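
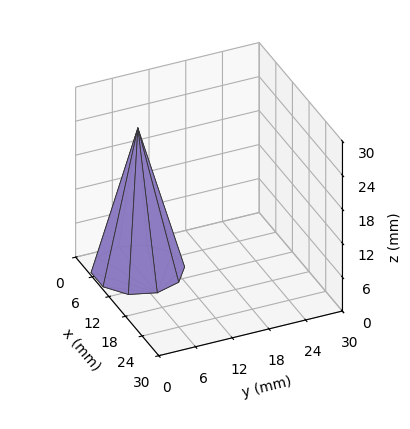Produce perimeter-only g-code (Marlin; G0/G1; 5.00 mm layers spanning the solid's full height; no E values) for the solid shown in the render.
Reading the render: the shape is a regular 10-sided pyramid, base circumscribed radius ≈ 7 mm, apex at z ≈ 25 mm (dimensions read to the nearest mm from the axis ticks). For the g-code, the solid's height is divided into equal slices at the stated Δz and each level perimeter traced with G1 moves after a G0 lift.

; perimeter-only toolpath
G21 ; units = mm
G90 ; absolute positioning
G28 ; home
; layer 1
G0 Z5.00
G0 X12.60 Y7.00
G1 X11.53 Y10.29
G1 X8.73 Y12.33
G1 X5.27 Y12.33
G1 X2.47 Y10.29
G1 X1.40 Y7.00
G1 X2.47 Y3.71
G1 X5.27 Y1.67
G1 X8.73 Y1.67
G1 X11.53 Y3.71
G1 X12.60 Y7.00
; layer 2
G0 Z10.00
G0 X11.20 Y7.00
G1 X10.40 Y9.47
G1 X8.30 Y11.00
G1 X5.70 Y11.00
G1 X3.60 Y9.47
G1 X2.80 Y7.00
G1 X3.60 Y4.53
G1 X5.70 Y3.00
G1 X8.30 Y3.00
G1 X10.40 Y4.53
G1 X11.20 Y7.00
; layer 3
G0 Z15.00
G0 X9.80 Y7.00
G1 X9.26 Y8.64
G1 X7.86 Y9.66
G1 X6.14 Y9.66
G1 X4.74 Y8.64
G1 X4.20 Y7.00
G1 X4.74 Y5.36
G1 X6.14 Y4.34
G1 X7.86 Y4.34
G1 X9.26 Y5.36
G1 X9.80 Y7.00
; layer 4
G0 Z20.00
G0 X8.40 Y7.00
G1 X8.13 Y7.82
G1 X7.43 Y8.33
G1 X6.57 Y8.33
G1 X5.87 Y7.82
G1 X5.60 Y7.00
G1 X5.87 Y6.18
G1 X6.57 Y5.67
G1 X7.43 Y5.67
G1 X8.13 Y6.18
G1 X8.40 Y7.00
M2 ; end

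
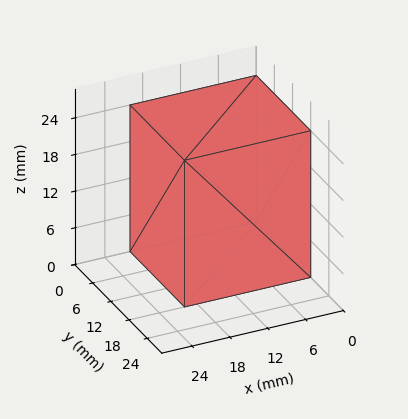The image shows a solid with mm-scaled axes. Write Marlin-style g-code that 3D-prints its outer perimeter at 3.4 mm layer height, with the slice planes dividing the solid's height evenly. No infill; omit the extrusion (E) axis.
Reading the render: the shape is a rectangular box, roughly 20 × 18 mm footprint and 24 mm tall (dimensions read to the nearest mm from the axis ticks). For the g-code, the solid's height is divided into equal slices at the stated Δz and each level perimeter traced with G1 moves after a G0 lift.

; perimeter-only toolpath
G21 ; units = mm
G90 ; absolute positioning
G28 ; home
; layer 1
G0 Z3.4
G0 X0.0 Y0.0
G1 X20.0 Y0.0
G1 X20.0 Y18.0
G1 X0.0 Y18.0
G1 X0.0 Y0.0
; layer 2
G0 Z6.9
G0 X0.0 Y0.0
G1 X20.0 Y0.0
G1 X20.0 Y18.0
G1 X0.0 Y18.0
G1 X0.0 Y0.0
; layer 3
G0 Z10.3
G0 X0.0 Y0.0
G1 X20.0 Y0.0
G1 X20.0 Y18.0
G1 X0.0 Y18.0
G1 X0.0 Y0.0
; layer 4
G0 Z13.7
G0 X0.0 Y0.0
G1 X20.0 Y0.0
G1 X20.0 Y18.0
G1 X0.0 Y18.0
G1 X0.0 Y0.0
; layer 5
G0 Z17.1
G0 X0.0 Y0.0
G1 X20.0 Y0.0
G1 X20.0 Y18.0
G1 X0.0 Y18.0
G1 X0.0 Y0.0
; layer 6
G0 Z20.6
G0 X0.0 Y0.0
G1 X20.0 Y0.0
G1 X20.0 Y18.0
G1 X0.0 Y18.0
G1 X0.0 Y0.0
; layer 7
G0 Z24.0
G0 X0.0 Y0.0
G1 X20.0 Y0.0
G1 X20.0 Y18.0
G1 X0.0 Y18.0
G1 X0.0 Y0.0
M2 ; end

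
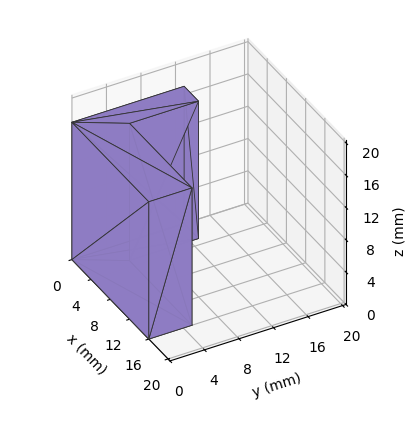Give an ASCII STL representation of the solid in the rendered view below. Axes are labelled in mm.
Reading the render: the shape is an L-shaped prism: outer 16 × 13 mm, arm thicknesses ≈ 5 mm (horizontal) and 3 mm (vertical), extruded 17 mm in z (dimensions read to the nearest mm from the axis ticks). For the STL, each face is triangulated and given an outward normal.

solid part
  facet normal 0.0000 0.0000 -1.0000
    outer loop
      vertex 16.00 5.00 0.00
      vertex 16.00 0.00 0.00
      vertex 0.00 0.00 0.00
    endloop
  endfacet
  facet normal 0.0000 0.0000 -1.0000
    outer loop
      vertex 3.00 5.00 0.00
      vertex 16.00 5.00 0.00
      vertex 0.00 0.00 0.00
    endloop
  endfacet
  facet normal 0.0000 0.0000 -1.0000
    outer loop
      vertex 3.00 13.00 0.00
      vertex 3.00 5.00 0.00
      vertex 0.00 0.00 0.00
    endloop
  endfacet
  facet normal 0.0000 0.0000 -1.0000
    outer loop
      vertex 0.00 13.00 0.00
      vertex 3.00 13.00 0.00
      vertex 0.00 0.00 0.00
    endloop
  endfacet
  facet normal 0.0000 0.0000 1.0000
    outer loop
      vertex 0.00 0.00 17.00
      vertex 16.00 0.00 17.00
      vertex 16.00 5.00 17.00
    endloop
  endfacet
  facet normal 0.0000 0.0000 1.0000
    outer loop
      vertex 0.00 0.00 17.00
      vertex 16.00 5.00 17.00
      vertex 3.00 5.00 17.00
    endloop
  endfacet
  facet normal 0.0000 0.0000 1.0000
    outer loop
      vertex 0.00 0.00 17.00
      vertex 3.00 5.00 17.00
      vertex 3.00 13.00 17.00
    endloop
  endfacet
  facet normal 0.0000 0.0000 1.0000
    outer loop
      vertex 0.00 0.00 17.00
      vertex 3.00 13.00 17.00
      vertex 0.00 13.00 17.00
    endloop
  endfacet
  facet normal 0.0000 -1.0000 0.0000
    outer loop
      vertex 0.00 0.00 0.00
      vertex 16.00 0.00 0.00
      vertex 16.00 0.00 17.00
    endloop
  endfacet
  facet normal 0.0000 -1.0000 0.0000
    outer loop
      vertex 0.00 0.00 0.00
      vertex 16.00 0.00 17.00
      vertex 0.00 0.00 17.00
    endloop
  endfacet
  facet normal 1.0000 0.0000 0.0000
    outer loop
      vertex 16.00 0.00 0.00
      vertex 16.00 5.00 0.00
      vertex 16.00 5.00 17.00
    endloop
  endfacet
  facet normal 1.0000 0.0000 0.0000
    outer loop
      vertex 16.00 0.00 0.00
      vertex 16.00 5.00 17.00
      vertex 16.00 0.00 17.00
    endloop
  endfacet
  facet normal 0.0000 1.0000 0.0000
    outer loop
      vertex 16.00 5.00 0.00
      vertex 3.00 5.00 0.00
      vertex 3.00 5.00 17.00
    endloop
  endfacet
  facet normal 0.0000 1.0000 0.0000
    outer loop
      vertex 16.00 5.00 0.00
      vertex 3.00 5.00 17.00
      vertex 16.00 5.00 17.00
    endloop
  endfacet
  facet normal 1.0000 0.0000 0.0000
    outer loop
      vertex 3.00 5.00 0.00
      vertex 3.00 13.00 0.00
      vertex 3.00 13.00 17.00
    endloop
  endfacet
  facet normal 1.0000 0.0000 0.0000
    outer loop
      vertex 3.00 5.00 0.00
      vertex 3.00 13.00 17.00
      vertex 3.00 5.00 17.00
    endloop
  endfacet
  facet normal 0.0000 1.0000 0.0000
    outer loop
      vertex 3.00 13.00 0.00
      vertex 0.00 13.00 0.00
      vertex 0.00 13.00 17.00
    endloop
  endfacet
  facet normal 0.0000 1.0000 0.0000
    outer loop
      vertex 3.00 13.00 0.00
      vertex 0.00 13.00 17.00
      vertex 3.00 13.00 17.00
    endloop
  endfacet
  facet normal -1.0000 0.0000 0.0000
    outer loop
      vertex 0.00 13.00 0.00
      vertex 0.00 0.00 0.00
      vertex 0.00 0.00 17.00
    endloop
  endfacet
  facet normal -1.0000 0.0000 0.0000
    outer loop
      vertex 0.00 13.00 0.00
      vertex 0.00 0.00 17.00
      vertex 0.00 13.00 17.00
    endloop
  endfacet
endsolid part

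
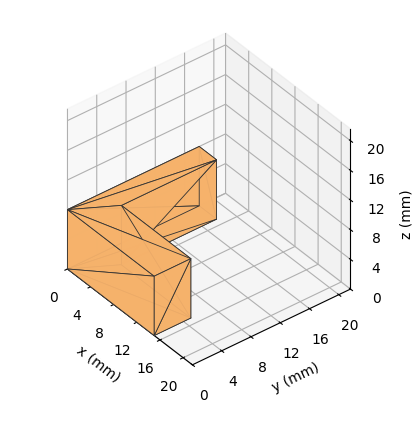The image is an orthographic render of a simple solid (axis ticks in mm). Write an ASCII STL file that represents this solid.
Reading the render: the shape is an L-shaped prism: outer 15 × 18 mm, arm thicknesses ≈ 5 mm (horizontal) and 3 mm (vertical), extruded 8 mm in z (dimensions read to the nearest mm from the axis ticks). For the STL, each face is triangulated and given an outward normal.

solid part
  facet normal 0.0000 0.0000 -1.0000
    outer loop
      vertex 15.0 5.0 0.0
      vertex 15.0 0.0 0.0
      vertex 0.0 0.0 0.0
    endloop
  endfacet
  facet normal 0.0000 0.0000 -1.0000
    outer loop
      vertex 3.0 5.0 0.0
      vertex 15.0 5.0 0.0
      vertex 0.0 0.0 0.0
    endloop
  endfacet
  facet normal 0.0000 0.0000 -1.0000
    outer loop
      vertex 3.0 18.0 0.0
      vertex 3.0 5.0 0.0
      vertex 0.0 0.0 0.0
    endloop
  endfacet
  facet normal 0.0000 0.0000 -1.0000
    outer loop
      vertex 0.0 18.0 0.0
      vertex 3.0 18.0 0.0
      vertex 0.0 0.0 0.0
    endloop
  endfacet
  facet normal 0.0000 0.0000 1.0000
    outer loop
      vertex 0.0 0.0 8.0
      vertex 15.0 0.0 8.0
      vertex 15.0 5.0 8.0
    endloop
  endfacet
  facet normal 0.0000 0.0000 1.0000
    outer loop
      vertex 0.0 0.0 8.0
      vertex 15.0 5.0 8.0
      vertex 3.0 5.0 8.0
    endloop
  endfacet
  facet normal 0.0000 0.0000 1.0000
    outer loop
      vertex 0.0 0.0 8.0
      vertex 3.0 5.0 8.0
      vertex 3.0 18.0 8.0
    endloop
  endfacet
  facet normal 0.0000 0.0000 1.0000
    outer loop
      vertex 0.0 0.0 8.0
      vertex 3.0 18.0 8.0
      vertex 0.0 18.0 8.0
    endloop
  endfacet
  facet normal 0.0000 -1.0000 0.0000
    outer loop
      vertex 0.0 0.0 0.0
      vertex 15.0 0.0 0.0
      vertex 15.0 0.0 8.0
    endloop
  endfacet
  facet normal 0.0000 -1.0000 0.0000
    outer loop
      vertex 0.0 0.0 0.0
      vertex 15.0 0.0 8.0
      vertex 0.0 0.0 8.0
    endloop
  endfacet
  facet normal 1.0000 0.0000 0.0000
    outer loop
      vertex 15.0 0.0 0.0
      vertex 15.0 5.0 0.0
      vertex 15.0 5.0 8.0
    endloop
  endfacet
  facet normal 1.0000 0.0000 0.0000
    outer loop
      vertex 15.0 0.0 0.0
      vertex 15.0 5.0 8.0
      vertex 15.0 0.0 8.0
    endloop
  endfacet
  facet normal 0.0000 1.0000 0.0000
    outer loop
      vertex 15.0 5.0 0.0
      vertex 3.0 5.0 0.0
      vertex 3.0 5.0 8.0
    endloop
  endfacet
  facet normal 0.0000 1.0000 0.0000
    outer loop
      vertex 15.0 5.0 0.0
      vertex 3.0 5.0 8.0
      vertex 15.0 5.0 8.0
    endloop
  endfacet
  facet normal 1.0000 0.0000 0.0000
    outer loop
      vertex 3.0 5.0 0.0
      vertex 3.0 18.0 0.0
      vertex 3.0 18.0 8.0
    endloop
  endfacet
  facet normal 1.0000 0.0000 0.0000
    outer loop
      vertex 3.0 5.0 0.0
      vertex 3.0 18.0 8.0
      vertex 3.0 5.0 8.0
    endloop
  endfacet
  facet normal 0.0000 1.0000 0.0000
    outer loop
      vertex 3.0 18.0 0.0
      vertex 0.0 18.0 0.0
      vertex 0.0 18.0 8.0
    endloop
  endfacet
  facet normal 0.0000 1.0000 0.0000
    outer loop
      vertex 3.0 18.0 0.0
      vertex 0.0 18.0 8.0
      vertex 3.0 18.0 8.0
    endloop
  endfacet
  facet normal -1.0000 0.0000 0.0000
    outer loop
      vertex 0.0 18.0 0.0
      vertex 0.0 0.0 0.0
      vertex 0.0 0.0 8.0
    endloop
  endfacet
  facet normal -1.0000 0.0000 0.0000
    outer loop
      vertex 0.0 18.0 0.0
      vertex 0.0 0.0 8.0
      vertex 0.0 18.0 8.0
    endloop
  endfacet
endsolid part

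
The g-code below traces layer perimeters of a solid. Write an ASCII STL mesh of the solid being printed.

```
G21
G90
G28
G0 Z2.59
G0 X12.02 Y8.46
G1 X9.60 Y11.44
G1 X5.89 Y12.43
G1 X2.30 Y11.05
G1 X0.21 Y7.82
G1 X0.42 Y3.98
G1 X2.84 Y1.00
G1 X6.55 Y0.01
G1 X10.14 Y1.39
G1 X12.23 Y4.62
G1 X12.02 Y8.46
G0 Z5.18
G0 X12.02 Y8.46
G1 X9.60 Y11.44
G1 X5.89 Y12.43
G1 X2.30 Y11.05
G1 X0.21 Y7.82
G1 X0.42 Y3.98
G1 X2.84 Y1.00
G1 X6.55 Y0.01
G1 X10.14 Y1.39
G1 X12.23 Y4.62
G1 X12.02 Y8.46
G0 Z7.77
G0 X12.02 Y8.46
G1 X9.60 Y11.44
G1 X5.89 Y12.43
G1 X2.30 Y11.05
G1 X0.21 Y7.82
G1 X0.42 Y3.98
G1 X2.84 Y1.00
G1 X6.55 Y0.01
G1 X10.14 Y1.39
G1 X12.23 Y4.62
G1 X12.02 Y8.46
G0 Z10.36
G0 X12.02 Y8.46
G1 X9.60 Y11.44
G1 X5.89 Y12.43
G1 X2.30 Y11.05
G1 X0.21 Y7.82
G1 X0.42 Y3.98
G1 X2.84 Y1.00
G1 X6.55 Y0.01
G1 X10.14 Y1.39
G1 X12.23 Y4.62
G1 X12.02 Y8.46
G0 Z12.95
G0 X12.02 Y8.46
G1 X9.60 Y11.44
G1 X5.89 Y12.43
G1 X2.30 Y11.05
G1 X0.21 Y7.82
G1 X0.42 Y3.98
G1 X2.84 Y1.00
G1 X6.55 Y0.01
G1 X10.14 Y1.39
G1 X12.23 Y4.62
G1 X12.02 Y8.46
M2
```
solid part
  facet normal 0.0000 0.0000 -1.0000
    outer loop
      vertex 5.89 12.43 0.00
      vertex 9.60 11.44 0.00
      vertex 12.02 8.46 0.00
    endloop
  endfacet
  facet normal 0.0000 0.0000 -1.0000
    outer loop
      vertex 2.30 11.05 0.00
      vertex 5.89 12.43 0.00
      vertex 12.02 8.46 0.00
    endloop
  endfacet
  facet normal 0.0000 0.0000 -1.0000
    outer loop
      vertex 0.21 7.82 0.00
      vertex 2.30 11.05 0.00
      vertex 12.02 8.46 0.00
    endloop
  endfacet
  facet normal 0.0000 0.0000 -1.0000
    outer loop
      vertex 0.42 3.98 0.00
      vertex 0.21 7.82 0.00
      vertex 12.02 8.46 0.00
    endloop
  endfacet
  facet normal 0.0000 0.0000 -1.0000
    outer loop
      vertex 2.84 1.00 0.00
      vertex 0.42 3.98 0.00
      vertex 12.02 8.46 0.00
    endloop
  endfacet
  facet normal 0.0000 0.0000 -1.0000
    outer loop
      vertex 6.55 0.01 0.00
      vertex 2.84 1.00 0.00
      vertex 12.02 8.46 0.00
    endloop
  endfacet
  facet normal 0.0000 0.0000 -1.0000
    outer loop
      vertex 10.14 1.39 0.00
      vertex 6.55 0.01 0.00
      vertex 12.02 8.46 0.00
    endloop
  endfacet
  facet normal 0.0000 0.0000 -1.0000
    outer loop
      vertex 12.23 4.62 0.00
      vertex 10.14 1.39 0.00
      vertex 12.02 8.46 0.00
    endloop
  endfacet
  facet normal 0.0000 0.0000 1.0000
    outer loop
      vertex 12.02 8.46 12.95
      vertex 9.60 11.44 12.95
      vertex 5.89 12.43 12.95
    endloop
  endfacet
  facet normal 0.0000 0.0000 1.0000
    outer loop
      vertex 12.02 8.46 12.95
      vertex 5.89 12.43 12.95
      vertex 2.30 11.05 12.95
    endloop
  endfacet
  facet normal 0.0000 0.0000 1.0000
    outer loop
      vertex 12.02 8.46 12.95
      vertex 2.30 11.05 12.95
      vertex 0.21 7.82 12.95
    endloop
  endfacet
  facet normal 0.0000 0.0000 1.0000
    outer loop
      vertex 12.02 8.46 12.95
      vertex 0.21 7.82 12.95
      vertex 0.42 3.98 12.95
    endloop
  endfacet
  facet normal 0.0000 0.0000 1.0000
    outer loop
      vertex 12.02 8.46 12.95
      vertex 0.42 3.98 12.95
      vertex 2.84 1.00 12.95
    endloop
  endfacet
  facet normal 0.0000 0.0000 1.0000
    outer loop
      vertex 12.02 8.46 12.95
      vertex 2.84 1.00 12.95
      vertex 6.55 0.01 12.95
    endloop
  endfacet
  facet normal 0.0000 0.0000 1.0000
    outer loop
      vertex 12.02 8.46 12.95
      vertex 6.55 0.01 12.95
      vertex 10.14 1.39 12.95
    endloop
  endfacet
  facet normal 0.0000 0.0000 1.0000
    outer loop
      vertex 12.02 8.46 12.95
      vertex 10.14 1.39 12.95
      vertex 12.23 4.62 12.95
    endloop
  endfacet
  facet normal 0.7763 0.6304 0.0000
    outer loop
      vertex 12.02 8.46 0.00
      vertex 9.60 11.44 0.00
      vertex 9.60 11.44 12.95
    endloop
  endfacet
  facet normal 0.7763 0.6304 0.0000
    outer loop
      vertex 12.02 8.46 0.00
      vertex 9.60 11.44 12.95
      vertex 12.02 8.46 12.95
    endloop
  endfacet
  facet normal 0.2578 0.9662 0.0000
    outer loop
      vertex 9.60 11.44 0.00
      vertex 5.89 12.43 0.00
      vertex 5.89 12.43 12.95
    endloop
  endfacet
  facet normal 0.2578 0.9662 0.0000
    outer loop
      vertex 9.60 11.44 0.00
      vertex 5.89 12.43 12.95
      vertex 9.60 11.44 12.95
    endloop
  endfacet
  facet normal -0.3588 0.9334 0.0000
    outer loop
      vertex 5.89 12.43 0.00
      vertex 2.30 11.05 0.00
      vertex 2.30 11.05 12.95
    endloop
  endfacet
  facet normal -0.3588 0.9334 0.0000
    outer loop
      vertex 5.89 12.43 0.00
      vertex 2.30 11.05 12.95
      vertex 5.89 12.43 12.95
    endloop
  endfacet
  facet normal -0.8396 0.5433 0.0000
    outer loop
      vertex 2.30 11.05 0.00
      vertex 0.21 7.82 0.00
      vertex 0.21 7.82 12.95
    endloop
  endfacet
  facet normal -0.8396 0.5433 0.0000
    outer loop
      vertex 2.30 11.05 0.00
      vertex 0.21 7.82 12.95
      vertex 2.30 11.05 12.95
    endloop
  endfacet
  facet normal -0.9985 -0.0546 0.0000
    outer loop
      vertex 0.21 7.82 0.00
      vertex 0.42 3.98 0.00
      vertex 0.42 3.98 12.95
    endloop
  endfacet
  facet normal -0.9985 -0.0546 0.0000
    outer loop
      vertex 0.21 7.82 0.00
      vertex 0.42 3.98 12.95
      vertex 0.21 7.82 12.95
    endloop
  endfacet
  facet normal -0.7763 -0.6304 0.0000
    outer loop
      vertex 0.42 3.98 0.00
      vertex 2.84 1.00 0.00
      vertex 2.84 1.00 12.95
    endloop
  endfacet
  facet normal -0.7763 -0.6304 0.0000
    outer loop
      vertex 0.42 3.98 0.00
      vertex 2.84 1.00 12.95
      vertex 0.42 3.98 12.95
    endloop
  endfacet
  facet normal -0.2578 -0.9662 0.0000
    outer loop
      vertex 2.84 1.00 0.00
      vertex 6.55 0.01 0.00
      vertex 6.55 0.01 12.95
    endloop
  endfacet
  facet normal -0.2578 -0.9662 0.0000
    outer loop
      vertex 2.84 1.00 0.00
      vertex 6.55 0.01 12.95
      vertex 2.84 1.00 12.95
    endloop
  endfacet
  facet normal 0.3588 -0.9334 0.0000
    outer loop
      vertex 6.55 0.01 0.00
      vertex 10.14 1.39 0.00
      vertex 10.14 1.39 12.95
    endloop
  endfacet
  facet normal 0.3588 -0.9334 0.0000
    outer loop
      vertex 6.55 0.01 0.00
      vertex 10.14 1.39 12.95
      vertex 6.55 0.01 12.95
    endloop
  endfacet
  facet normal 0.8396 -0.5433 0.0000
    outer loop
      vertex 10.14 1.39 0.00
      vertex 12.23 4.62 0.00
      vertex 12.23 4.62 12.95
    endloop
  endfacet
  facet normal 0.8396 -0.5433 0.0000
    outer loop
      vertex 10.14 1.39 0.00
      vertex 12.23 4.62 12.95
      vertex 10.14 1.39 12.95
    endloop
  endfacet
  facet normal 0.9985 0.0546 0.0000
    outer loop
      vertex 12.23 4.62 0.00
      vertex 12.02 8.46 0.00
      vertex 12.02 8.46 12.95
    endloop
  endfacet
  facet normal 0.9985 0.0546 0.0000
    outer loop
      vertex 12.23 4.62 0.00
      vertex 12.02 8.46 12.95
      vertex 12.23 4.62 12.95
    endloop
  endfacet
endsolid part

The G0 Z moves step by Δz≈2.59 mm. Every layer's G1 loop is the same polygon, so the solid is a straight extrusion of it from z=0 to z≈12.9. Closing with flat bottom and top caps and triangulating gives 36 facets — a regular 10-sided prism (a cylinder approximated with 10 flat sides), circumscribed radius ≈ 6.22 mm, height ≈ 12.9 mm.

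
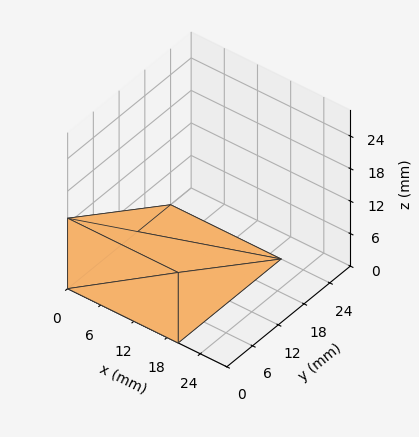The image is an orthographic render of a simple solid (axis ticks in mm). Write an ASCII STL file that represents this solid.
Reading the render: the shape is a wedge (ramp): 20 × 24 mm base, rising to 13 mm along the y=0 edge and sloping linearly to z=0 at y=24 (dimensions read to the nearest mm from the axis ticks). For the STL, each face is triangulated and given an outward normal.

solid part
  facet normal 0.0000 0.0000 -1.0000
    outer loop
      vertex 20.00 24.00 0.00
      vertex 20.00 0.00 0.00
      vertex 0.00 0.00 0.00
    endloop
  endfacet
  facet normal 0.0000 0.0000 -1.0000
    outer loop
      vertex 0.00 24.00 0.00
      vertex 20.00 24.00 0.00
      vertex 0.00 0.00 0.00
    endloop
  endfacet
  facet normal 0.0000 -1.0000 0.0000
    outer loop
      vertex 0.00 0.00 0.00
      vertex 20.00 0.00 0.00
      vertex 20.00 0.00 13.00
    endloop
  endfacet
  facet normal 0.0000 -1.0000 0.0000
    outer loop
      vertex 0.00 0.00 0.00
      vertex 20.00 0.00 13.00
      vertex 0.00 0.00 13.00
    endloop
  endfacet
  facet normal 0.0000 0.4763 0.8793
    outer loop
      vertex 0.00 0.00 13.00
      vertex 20.00 0.00 13.00
      vertex 20.00 24.00 0.00
    endloop
  endfacet
  facet normal 0.0000 0.4763 0.8793
    outer loop
      vertex 0.00 0.00 13.00
      vertex 20.00 24.00 0.00
      vertex 0.00 24.00 0.00
    endloop
  endfacet
  facet normal -1.0000 0.0000 0.0000
    outer loop
      vertex 0.00 0.00 13.00
      vertex 0.00 24.00 0.00
      vertex 0.00 0.00 0.00
    endloop
  endfacet
  facet normal 1.0000 0.0000 0.0000
    outer loop
      vertex 20.00 0.00 0.00
      vertex 20.00 24.00 0.00
      vertex 20.00 0.00 13.00
    endloop
  endfacet
endsolid part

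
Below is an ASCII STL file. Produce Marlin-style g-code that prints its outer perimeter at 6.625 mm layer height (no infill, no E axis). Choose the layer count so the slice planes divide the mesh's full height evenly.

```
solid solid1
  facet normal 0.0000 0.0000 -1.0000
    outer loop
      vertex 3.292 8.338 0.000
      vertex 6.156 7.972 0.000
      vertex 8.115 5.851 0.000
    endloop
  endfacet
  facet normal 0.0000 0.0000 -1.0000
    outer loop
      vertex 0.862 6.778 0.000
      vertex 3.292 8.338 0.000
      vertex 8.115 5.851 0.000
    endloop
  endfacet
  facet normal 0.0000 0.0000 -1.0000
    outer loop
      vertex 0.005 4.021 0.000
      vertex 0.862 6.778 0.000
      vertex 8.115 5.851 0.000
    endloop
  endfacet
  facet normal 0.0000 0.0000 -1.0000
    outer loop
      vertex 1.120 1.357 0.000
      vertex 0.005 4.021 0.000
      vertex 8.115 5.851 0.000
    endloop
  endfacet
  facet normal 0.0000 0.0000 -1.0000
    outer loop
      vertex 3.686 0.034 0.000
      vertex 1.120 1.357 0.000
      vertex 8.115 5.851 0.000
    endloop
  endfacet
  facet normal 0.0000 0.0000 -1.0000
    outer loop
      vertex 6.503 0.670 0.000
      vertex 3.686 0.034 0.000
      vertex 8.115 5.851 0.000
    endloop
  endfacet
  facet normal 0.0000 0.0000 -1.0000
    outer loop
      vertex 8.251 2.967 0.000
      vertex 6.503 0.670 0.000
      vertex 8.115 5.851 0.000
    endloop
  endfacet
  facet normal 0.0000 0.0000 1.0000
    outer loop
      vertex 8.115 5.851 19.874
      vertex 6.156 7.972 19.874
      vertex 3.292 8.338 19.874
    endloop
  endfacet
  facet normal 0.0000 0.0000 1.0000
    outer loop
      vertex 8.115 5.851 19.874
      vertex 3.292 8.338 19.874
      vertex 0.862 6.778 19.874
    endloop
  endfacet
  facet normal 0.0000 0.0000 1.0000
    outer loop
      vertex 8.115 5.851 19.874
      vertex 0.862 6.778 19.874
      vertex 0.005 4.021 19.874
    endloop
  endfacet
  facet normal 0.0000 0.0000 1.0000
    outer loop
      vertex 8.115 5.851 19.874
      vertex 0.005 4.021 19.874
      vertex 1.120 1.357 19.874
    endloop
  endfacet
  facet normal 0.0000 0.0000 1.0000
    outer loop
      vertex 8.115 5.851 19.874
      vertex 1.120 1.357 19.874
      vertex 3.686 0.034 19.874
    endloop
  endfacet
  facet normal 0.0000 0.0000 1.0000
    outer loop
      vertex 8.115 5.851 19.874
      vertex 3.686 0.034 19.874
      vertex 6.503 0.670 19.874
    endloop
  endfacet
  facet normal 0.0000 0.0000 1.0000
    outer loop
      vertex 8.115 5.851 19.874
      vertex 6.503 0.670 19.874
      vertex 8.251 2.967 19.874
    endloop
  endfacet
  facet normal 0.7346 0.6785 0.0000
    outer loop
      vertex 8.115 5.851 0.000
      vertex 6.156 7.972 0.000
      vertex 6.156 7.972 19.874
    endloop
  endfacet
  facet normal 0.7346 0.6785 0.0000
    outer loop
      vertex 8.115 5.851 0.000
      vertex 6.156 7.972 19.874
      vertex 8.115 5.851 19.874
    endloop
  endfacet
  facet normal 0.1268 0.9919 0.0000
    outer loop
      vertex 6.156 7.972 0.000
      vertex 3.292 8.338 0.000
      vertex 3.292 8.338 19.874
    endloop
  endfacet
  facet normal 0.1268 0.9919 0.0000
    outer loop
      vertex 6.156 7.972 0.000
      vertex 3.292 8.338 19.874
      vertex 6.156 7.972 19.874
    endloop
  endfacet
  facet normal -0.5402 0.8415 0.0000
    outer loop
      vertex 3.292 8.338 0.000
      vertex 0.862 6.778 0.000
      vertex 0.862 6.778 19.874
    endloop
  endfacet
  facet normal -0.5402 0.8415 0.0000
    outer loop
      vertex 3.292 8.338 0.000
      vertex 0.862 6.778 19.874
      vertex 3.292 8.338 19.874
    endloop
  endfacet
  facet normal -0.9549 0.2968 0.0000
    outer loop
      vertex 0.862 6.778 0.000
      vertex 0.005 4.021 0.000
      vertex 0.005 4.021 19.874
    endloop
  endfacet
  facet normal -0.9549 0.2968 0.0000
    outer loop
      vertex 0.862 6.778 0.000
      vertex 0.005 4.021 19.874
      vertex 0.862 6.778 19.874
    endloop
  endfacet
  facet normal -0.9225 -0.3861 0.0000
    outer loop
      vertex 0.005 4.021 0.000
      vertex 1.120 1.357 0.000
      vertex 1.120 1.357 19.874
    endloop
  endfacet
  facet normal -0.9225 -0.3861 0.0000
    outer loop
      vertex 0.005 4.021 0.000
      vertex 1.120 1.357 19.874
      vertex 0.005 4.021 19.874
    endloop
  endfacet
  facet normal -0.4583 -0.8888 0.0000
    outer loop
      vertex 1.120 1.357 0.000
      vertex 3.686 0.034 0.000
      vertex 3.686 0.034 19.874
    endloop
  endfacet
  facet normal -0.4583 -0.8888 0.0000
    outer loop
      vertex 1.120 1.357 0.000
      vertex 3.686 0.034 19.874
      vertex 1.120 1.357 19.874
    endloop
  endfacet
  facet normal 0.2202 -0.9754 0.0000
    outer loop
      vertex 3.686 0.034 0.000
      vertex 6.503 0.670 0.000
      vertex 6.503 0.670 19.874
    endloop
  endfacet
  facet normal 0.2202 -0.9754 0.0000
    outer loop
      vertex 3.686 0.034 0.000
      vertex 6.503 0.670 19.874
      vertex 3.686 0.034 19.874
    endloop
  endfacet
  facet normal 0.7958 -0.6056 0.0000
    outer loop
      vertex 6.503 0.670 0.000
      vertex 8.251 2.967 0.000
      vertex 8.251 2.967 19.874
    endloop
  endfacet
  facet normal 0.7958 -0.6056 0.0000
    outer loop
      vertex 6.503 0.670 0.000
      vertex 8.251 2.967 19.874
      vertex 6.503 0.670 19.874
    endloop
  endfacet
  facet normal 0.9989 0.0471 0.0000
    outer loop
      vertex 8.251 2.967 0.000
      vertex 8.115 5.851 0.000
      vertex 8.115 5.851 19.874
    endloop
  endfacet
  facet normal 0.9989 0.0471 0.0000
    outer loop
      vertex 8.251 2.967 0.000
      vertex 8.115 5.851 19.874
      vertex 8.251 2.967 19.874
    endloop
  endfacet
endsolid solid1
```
; perimeter-only toolpath
G21 ; units = mm
G90 ; absolute positioning
G28 ; home
; layer 1
G0 Z6.625
G0 X8.115 Y5.851
G1 X6.156 Y7.972
G1 X3.292 Y8.338
G1 X0.862 Y6.778
G1 X0.005 Y4.021
G1 X1.120 Y1.357
G1 X3.686 Y0.034
G1 X6.503 Y0.670
G1 X8.251 Y2.967
G1 X8.115 Y5.851
; layer 2
G0 Z13.249
G0 X8.115 Y5.851
G1 X6.156 Y7.972
G1 X3.292 Y8.338
G1 X0.862 Y6.778
G1 X0.005 Y4.021
G1 X1.120 Y1.357
G1 X3.686 Y0.034
G1 X6.503 Y0.670
G1 X8.251 Y2.967
G1 X8.115 Y5.851
; layer 3
G0 Z19.874
G0 X8.115 Y5.851
G1 X6.156 Y7.972
G1 X3.292 Y8.338
G1 X0.862 Y6.778
G1 X0.005 Y4.021
G1 X1.120 Y1.357
G1 X3.686 Y0.034
G1 X6.503 Y0.670
G1 X8.251 Y2.967
G1 X8.115 Y5.851
M2 ; end

The solid is a regular 9-sided prism (a cylinder approximated with 9 flat sides), circumscribed radius ≈ 4.22 mm, height ≈ 19.9 mm. Slicing at Δz = 6.625 mm — 3 equal slices spanning the solid's height, so layer i sits at z = i·h/3 — gives 3 non-empty perimeters. Each is a 9-segment closed polygon; G0 lifts to the layer z and rapids to the start vertex, then G1 traces the edges.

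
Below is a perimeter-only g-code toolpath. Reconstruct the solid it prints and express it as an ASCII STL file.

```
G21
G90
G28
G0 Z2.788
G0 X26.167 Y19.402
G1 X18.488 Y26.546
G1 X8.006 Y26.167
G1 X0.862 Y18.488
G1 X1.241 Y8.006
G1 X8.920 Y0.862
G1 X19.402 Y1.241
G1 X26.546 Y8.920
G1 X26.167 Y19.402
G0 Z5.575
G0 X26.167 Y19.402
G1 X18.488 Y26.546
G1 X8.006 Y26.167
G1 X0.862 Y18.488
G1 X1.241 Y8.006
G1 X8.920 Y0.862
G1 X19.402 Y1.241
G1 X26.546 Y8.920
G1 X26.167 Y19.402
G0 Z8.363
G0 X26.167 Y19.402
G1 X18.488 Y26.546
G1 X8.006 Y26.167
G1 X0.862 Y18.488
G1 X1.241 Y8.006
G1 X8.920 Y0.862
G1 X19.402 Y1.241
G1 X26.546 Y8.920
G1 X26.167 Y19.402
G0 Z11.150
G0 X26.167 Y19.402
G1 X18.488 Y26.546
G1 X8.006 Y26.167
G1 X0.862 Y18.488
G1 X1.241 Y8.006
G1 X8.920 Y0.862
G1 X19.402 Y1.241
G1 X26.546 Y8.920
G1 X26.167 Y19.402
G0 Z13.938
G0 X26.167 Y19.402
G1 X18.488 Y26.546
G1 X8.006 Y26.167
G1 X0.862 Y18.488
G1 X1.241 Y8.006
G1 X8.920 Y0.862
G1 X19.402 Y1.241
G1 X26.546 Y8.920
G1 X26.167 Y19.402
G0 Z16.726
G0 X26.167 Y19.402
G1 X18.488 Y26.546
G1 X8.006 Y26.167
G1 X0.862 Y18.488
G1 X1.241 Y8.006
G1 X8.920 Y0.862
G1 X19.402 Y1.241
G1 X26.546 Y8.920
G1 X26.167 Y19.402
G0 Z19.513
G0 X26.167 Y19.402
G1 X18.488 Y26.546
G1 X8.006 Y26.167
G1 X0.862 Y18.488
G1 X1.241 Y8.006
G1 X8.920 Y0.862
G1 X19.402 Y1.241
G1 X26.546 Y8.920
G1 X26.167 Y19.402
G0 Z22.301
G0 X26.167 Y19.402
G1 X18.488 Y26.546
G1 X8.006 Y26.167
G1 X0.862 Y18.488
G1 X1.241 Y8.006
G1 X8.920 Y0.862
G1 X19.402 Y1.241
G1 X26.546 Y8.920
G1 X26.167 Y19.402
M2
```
solid part
  facet normal 0.0000 0.0000 -1.0000
    outer loop
      vertex 8.006 26.167 0.000
      vertex 18.488 26.546 0.000
      vertex 26.167 19.402 0.000
    endloop
  endfacet
  facet normal 0.0000 0.0000 -1.0000
    outer loop
      vertex 0.862 18.488 0.000
      vertex 8.006 26.167 0.000
      vertex 26.167 19.402 0.000
    endloop
  endfacet
  facet normal 0.0000 0.0000 -1.0000
    outer loop
      vertex 1.241 8.006 0.000
      vertex 0.862 18.488 0.000
      vertex 26.167 19.402 0.000
    endloop
  endfacet
  facet normal 0.0000 0.0000 -1.0000
    outer loop
      vertex 8.920 0.862 0.000
      vertex 1.241 8.006 0.000
      vertex 26.167 19.402 0.000
    endloop
  endfacet
  facet normal 0.0000 0.0000 -1.0000
    outer loop
      vertex 19.402 1.241 0.000
      vertex 8.920 0.862 0.000
      vertex 26.167 19.402 0.000
    endloop
  endfacet
  facet normal 0.0000 0.0000 -1.0000
    outer loop
      vertex 26.546 8.920 0.000
      vertex 19.402 1.241 0.000
      vertex 26.167 19.402 0.000
    endloop
  endfacet
  facet normal 0.0000 0.0000 1.0000
    outer loop
      vertex 26.167 19.402 22.301
      vertex 18.488 26.546 22.301
      vertex 8.006 26.167 22.301
    endloop
  endfacet
  facet normal 0.0000 0.0000 1.0000
    outer loop
      vertex 26.167 19.402 22.301
      vertex 8.006 26.167 22.301
      vertex 0.862 18.488 22.301
    endloop
  endfacet
  facet normal 0.0000 0.0000 1.0000
    outer loop
      vertex 26.167 19.402 22.301
      vertex 0.862 18.488 22.301
      vertex 1.241 8.006 22.301
    endloop
  endfacet
  facet normal 0.0000 0.0000 1.0000
    outer loop
      vertex 26.167 19.402 22.301
      vertex 1.241 8.006 22.301
      vertex 8.920 0.862 22.301
    endloop
  endfacet
  facet normal 0.0000 0.0000 1.0000
    outer loop
      vertex 26.167 19.402 22.301
      vertex 8.920 0.862 22.301
      vertex 19.402 1.241 22.301
    endloop
  endfacet
  facet normal 0.0000 0.0000 1.0000
    outer loop
      vertex 26.167 19.402 22.301
      vertex 19.402 1.241 22.301
      vertex 26.546 8.920 22.301
    endloop
  endfacet
  facet normal 0.6811 0.7322 0.0000
    outer loop
      vertex 26.167 19.402 0.000
      vertex 18.488 26.546 0.000
      vertex 18.488 26.546 22.301
    endloop
  endfacet
  facet normal 0.6811 0.7322 0.0000
    outer loop
      vertex 26.167 19.402 0.000
      vertex 18.488 26.546 22.301
      vertex 26.167 19.402 22.301
    endloop
  endfacet
  facet normal -0.0361 0.9993 0.0000
    outer loop
      vertex 18.488 26.546 0.000
      vertex 8.006 26.167 0.000
      vertex 8.006 26.167 22.301
    endloop
  endfacet
  facet normal -0.0361 0.9993 0.0000
    outer loop
      vertex 18.488 26.546 0.000
      vertex 8.006 26.167 22.301
      vertex 18.488 26.546 22.301
    endloop
  endfacet
  facet normal -0.7322 0.6811 0.0000
    outer loop
      vertex 8.006 26.167 0.000
      vertex 0.862 18.488 0.000
      vertex 0.862 18.488 22.301
    endloop
  endfacet
  facet normal -0.7322 0.6811 0.0000
    outer loop
      vertex 8.006 26.167 0.000
      vertex 0.862 18.488 22.301
      vertex 8.006 26.167 22.301
    endloop
  endfacet
  facet normal -0.9993 -0.0361 0.0000
    outer loop
      vertex 0.862 18.488 0.000
      vertex 1.241 8.006 0.000
      vertex 1.241 8.006 22.301
    endloop
  endfacet
  facet normal -0.9993 -0.0361 0.0000
    outer loop
      vertex 0.862 18.488 0.000
      vertex 1.241 8.006 22.301
      vertex 0.862 18.488 22.301
    endloop
  endfacet
  facet normal -0.6811 -0.7322 0.0000
    outer loop
      vertex 1.241 8.006 0.000
      vertex 8.920 0.862 0.000
      vertex 8.920 0.862 22.301
    endloop
  endfacet
  facet normal -0.6811 -0.7322 0.0000
    outer loop
      vertex 1.241 8.006 0.000
      vertex 8.920 0.862 22.301
      vertex 1.241 8.006 22.301
    endloop
  endfacet
  facet normal 0.0361 -0.9993 0.0000
    outer loop
      vertex 8.920 0.862 0.000
      vertex 19.402 1.241 0.000
      vertex 19.402 1.241 22.301
    endloop
  endfacet
  facet normal 0.0361 -0.9993 0.0000
    outer loop
      vertex 8.920 0.862 0.000
      vertex 19.402 1.241 22.301
      vertex 8.920 0.862 22.301
    endloop
  endfacet
  facet normal 0.7322 -0.6811 0.0000
    outer loop
      vertex 19.402 1.241 0.000
      vertex 26.546 8.920 0.000
      vertex 26.546 8.920 22.301
    endloop
  endfacet
  facet normal 0.7322 -0.6811 0.0000
    outer loop
      vertex 19.402 1.241 0.000
      vertex 26.546 8.920 22.301
      vertex 19.402 1.241 22.301
    endloop
  endfacet
  facet normal 0.9993 0.0361 0.0000
    outer loop
      vertex 26.546 8.920 0.000
      vertex 26.167 19.402 0.000
      vertex 26.167 19.402 22.301
    endloop
  endfacet
  facet normal 0.9993 0.0361 0.0000
    outer loop
      vertex 26.546 8.920 0.000
      vertex 26.167 19.402 22.301
      vertex 26.546 8.920 22.301
    endloop
  endfacet
endsolid part

The G0 Z moves step by Δz≈2.788 mm. Every layer's G1 loop is the same polygon, so the solid is a straight extrusion of it from z=0 to z≈22.3. Closing with flat bottom and top caps and triangulating gives 28 facets — a regular 8-sided prism (a cylinder approximated with 8 flat sides), circumscribed radius ≈ 13.7 mm, height ≈ 22.3 mm.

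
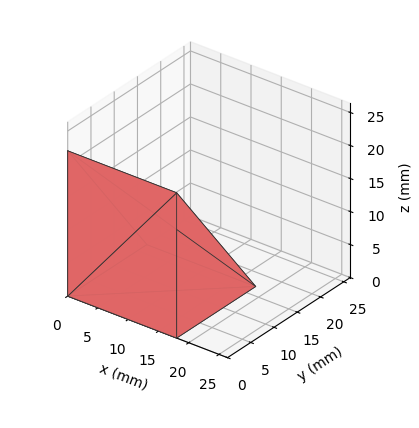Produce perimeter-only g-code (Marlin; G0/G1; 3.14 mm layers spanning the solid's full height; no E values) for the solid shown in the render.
Reading the render: the shape is a wedge (ramp): 18 × 17 mm base, rising to 22 mm along the y=0 edge and sloping linearly to z=0 at y=17 (dimensions read to the nearest mm from the axis ticks). For the g-code, the solid's height is divided into equal slices at the stated Δz and each level perimeter traced with G1 moves after a G0 lift.

; perimeter-only toolpath
G21 ; units = mm
G90 ; absolute positioning
G28 ; home
; layer 1
G0 Z3.14
G0 X0.00 Y0.00
G1 X18.00 Y0.00
G1 X18.00 Y14.57
G1 X0.00 Y14.57
G1 X0.00 Y0.00
; layer 2
G0 Z6.29
G0 X0.00 Y0.00
G1 X18.00 Y0.00
G1 X18.00 Y12.14
G1 X0.00 Y12.14
G1 X0.00 Y0.00
; layer 3
G0 Z9.43
G0 X0.00 Y0.00
G1 X18.00 Y0.00
G1 X18.00 Y9.71
G1 X0.00 Y9.71
G1 X0.00 Y0.00
; layer 4
G0 Z12.57
G0 X0.00 Y0.00
G1 X18.00 Y0.00
G1 X18.00 Y7.29
G1 X0.00 Y7.29
G1 X0.00 Y0.00
; layer 5
G0 Z15.71
G0 X0.00 Y0.00
G1 X18.00 Y0.00
G1 X18.00 Y4.86
G1 X0.00 Y4.86
G1 X0.00 Y0.00
; layer 6
G0 Z18.86
G0 X0.00 Y0.00
G1 X18.00 Y0.00
G1 X18.00 Y2.43
G1 X0.00 Y2.43
G1 X0.00 Y0.00
M2 ; end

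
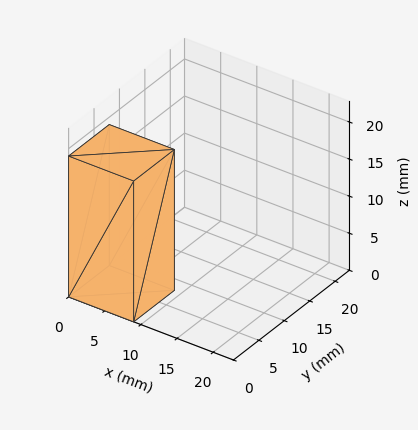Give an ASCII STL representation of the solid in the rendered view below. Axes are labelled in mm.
Reading the render: the shape is a rectangular box, roughly 9 × 8 mm footprint and 19 mm tall (dimensions read to the nearest mm from the axis ticks). For the STL, each face is triangulated and given an outward normal.

solid part
  facet normal 0.0000 0.0000 -1.0000
    outer loop
      vertex 9.000 8.000 0.000
      vertex 9.000 0.000 0.000
      vertex 0.000 0.000 0.000
    endloop
  endfacet
  facet normal 0.0000 0.0000 -1.0000
    outer loop
      vertex 0.000 8.000 0.000
      vertex 9.000 8.000 0.000
      vertex 0.000 0.000 0.000
    endloop
  endfacet
  facet normal 0.0000 0.0000 1.0000
    outer loop
      vertex 0.000 0.000 19.000
      vertex 9.000 0.000 19.000
      vertex 9.000 8.000 19.000
    endloop
  endfacet
  facet normal 0.0000 0.0000 1.0000
    outer loop
      vertex 0.000 0.000 19.000
      vertex 9.000 8.000 19.000
      vertex 0.000 8.000 19.000
    endloop
  endfacet
  facet normal 0.0000 -1.0000 0.0000
    outer loop
      vertex 0.000 0.000 0.000
      vertex 9.000 0.000 0.000
      vertex 9.000 0.000 19.000
    endloop
  endfacet
  facet normal 0.0000 -1.0000 0.0000
    outer loop
      vertex 0.000 0.000 0.000
      vertex 9.000 0.000 19.000
      vertex 0.000 0.000 19.000
    endloop
  endfacet
  facet normal 0.0000 1.0000 0.0000
    outer loop
      vertex 9.000 8.000 19.000
      vertex 9.000 8.000 0.000
      vertex 0.000 8.000 0.000
    endloop
  endfacet
  facet normal 0.0000 1.0000 0.0000
    outer loop
      vertex 0.000 8.000 19.000
      vertex 9.000 8.000 19.000
      vertex 0.000 8.000 0.000
    endloop
  endfacet
  facet normal -1.0000 0.0000 0.0000
    outer loop
      vertex 0.000 8.000 19.000
      vertex 0.000 8.000 0.000
      vertex 0.000 0.000 0.000
    endloop
  endfacet
  facet normal -1.0000 0.0000 0.0000
    outer loop
      vertex 0.000 0.000 19.000
      vertex 0.000 8.000 19.000
      vertex 0.000 0.000 0.000
    endloop
  endfacet
  facet normal 1.0000 0.0000 0.0000
    outer loop
      vertex 9.000 0.000 0.000
      vertex 9.000 8.000 0.000
      vertex 9.000 8.000 19.000
    endloop
  endfacet
  facet normal 1.0000 0.0000 0.0000
    outer loop
      vertex 9.000 0.000 0.000
      vertex 9.000 8.000 19.000
      vertex 9.000 0.000 19.000
    endloop
  endfacet
endsolid part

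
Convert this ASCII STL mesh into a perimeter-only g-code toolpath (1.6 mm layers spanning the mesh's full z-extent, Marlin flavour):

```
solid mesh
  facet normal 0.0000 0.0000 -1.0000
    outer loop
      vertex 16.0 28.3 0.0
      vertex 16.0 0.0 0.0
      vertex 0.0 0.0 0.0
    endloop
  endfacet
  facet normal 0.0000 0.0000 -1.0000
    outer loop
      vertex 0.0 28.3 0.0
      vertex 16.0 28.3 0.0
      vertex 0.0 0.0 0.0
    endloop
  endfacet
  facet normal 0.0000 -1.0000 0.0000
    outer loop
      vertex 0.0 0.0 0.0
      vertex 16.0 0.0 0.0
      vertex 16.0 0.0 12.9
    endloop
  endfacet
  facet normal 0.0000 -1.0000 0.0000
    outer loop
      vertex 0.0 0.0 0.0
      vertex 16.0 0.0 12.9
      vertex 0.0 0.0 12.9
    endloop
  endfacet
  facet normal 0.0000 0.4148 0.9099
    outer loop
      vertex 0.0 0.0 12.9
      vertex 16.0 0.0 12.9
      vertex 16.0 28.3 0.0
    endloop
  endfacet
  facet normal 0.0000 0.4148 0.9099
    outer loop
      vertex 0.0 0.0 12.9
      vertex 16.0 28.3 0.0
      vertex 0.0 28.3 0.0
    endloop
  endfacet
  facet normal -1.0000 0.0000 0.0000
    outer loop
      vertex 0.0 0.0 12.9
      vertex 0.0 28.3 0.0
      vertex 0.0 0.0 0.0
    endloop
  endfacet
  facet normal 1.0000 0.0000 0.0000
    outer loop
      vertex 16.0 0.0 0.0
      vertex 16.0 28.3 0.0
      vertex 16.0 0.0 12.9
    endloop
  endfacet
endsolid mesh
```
; perimeter-only toolpath
G21 ; units = mm
G90 ; absolute positioning
G28 ; home
; layer 1
G0 Z1.6
G0 X0.0 Y0.0
G1 X16.0 Y0.0
G1 X16.0 Y24.8
G1 X0.0 Y24.8
G1 X0.0 Y0.0
; layer 2
G0 Z3.2
G0 X0.0 Y0.0
G1 X16.0 Y0.0
G1 X16.0 Y21.2
G1 X0.0 Y21.2
G1 X0.0 Y0.0
; layer 3
G0 Z4.8
G0 X0.0 Y0.0
G1 X16.0 Y0.0
G1 X16.0 Y17.7
G1 X0.0 Y17.7
G1 X0.0 Y0.0
; layer 4
G0 Z6.5
G0 X0.0 Y0.0
G1 X16.0 Y0.0
G1 X16.0 Y14.2
G1 X0.0 Y14.2
G1 X0.0 Y0.0
; layer 5
G0 Z8.1
G0 X0.0 Y0.0
G1 X16.0 Y0.0
G1 X16.0 Y10.6
G1 X0.0 Y10.6
G1 X0.0 Y0.0
; layer 6
G0 Z9.7
G0 X0.0 Y0.0
G1 X16.0 Y0.0
G1 X16.0 Y7.1
G1 X0.0 Y7.1
G1 X0.0 Y0.0
; layer 7
G0 Z11.3
G0 X0.0 Y0.0
G1 X16.0 Y0.0
G1 X16.0 Y3.5
G1 X0.0 Y3.5
G1 X0.0 Y0.0
M2 ; end

The solid is a wedge (ramp): 16 × 28.3 mm base, rising to 12.9 mm along the y=0 edge and sloping linearly to z=0 at y=28.3. Slicing at Δz = 1.6 mm — 8 equal slices spanning the solid's height, so layer i sits at z = i·h/8 — gives 7 non-empty perimeters. Each is a 4-segment closed polygon; G0 lifts to the layer z and rapids to the start vertex, then G1 traces the edges. The cross-section shrinks linearly with z (the slice at the apex is degenerate and omitted).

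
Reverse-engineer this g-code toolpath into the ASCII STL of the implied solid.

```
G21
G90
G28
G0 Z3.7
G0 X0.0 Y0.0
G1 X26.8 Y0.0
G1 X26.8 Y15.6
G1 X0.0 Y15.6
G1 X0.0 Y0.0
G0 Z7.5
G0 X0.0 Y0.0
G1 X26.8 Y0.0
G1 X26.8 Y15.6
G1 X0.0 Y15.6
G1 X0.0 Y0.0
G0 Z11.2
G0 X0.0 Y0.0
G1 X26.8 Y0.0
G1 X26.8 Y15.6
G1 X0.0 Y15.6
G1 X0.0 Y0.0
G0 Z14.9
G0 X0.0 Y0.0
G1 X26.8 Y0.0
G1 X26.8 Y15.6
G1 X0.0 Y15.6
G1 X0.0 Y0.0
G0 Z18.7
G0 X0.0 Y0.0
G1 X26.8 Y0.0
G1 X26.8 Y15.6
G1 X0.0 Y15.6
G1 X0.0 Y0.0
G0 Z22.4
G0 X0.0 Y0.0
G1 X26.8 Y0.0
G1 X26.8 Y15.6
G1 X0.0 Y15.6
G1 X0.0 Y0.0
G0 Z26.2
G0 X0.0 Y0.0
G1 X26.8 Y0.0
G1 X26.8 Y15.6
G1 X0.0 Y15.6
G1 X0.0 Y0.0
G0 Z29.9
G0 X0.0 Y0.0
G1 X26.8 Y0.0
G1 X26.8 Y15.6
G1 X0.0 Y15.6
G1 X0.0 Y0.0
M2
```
solid part
  facet normal 0.0000 0.0000 -1.0000
    outer loop
      vertex 26.8 15.6 0.0
      vertex 26.8 0.0 0.0
      vertex 0.0 0.0 0.0
    endloop
  endfacet
  facet normal 0.0000 0.0000 -1.0000
    outer loop
      vertex 0.0 15.6 0.0
      vertex 26.8 15.6 0.0
      vertex 0.0 0.0 0.0
    endloop
  endfacet
  facet normal 0.0000 0.0000 1.0000
    outer loop
      vertex 0.0 0.0 29.9
      vertex 26.8 0.0 29.9
      vertex 26.8 15.6 29.9
    endloop
  endfacet
  facet normal 0.0000 0.0000 1.0000
    outer loop
      vertex 0.0 0.0 29.9
      vertex 26.8 15.6 29.9
      vertex 0.0 15.6 29.9
    endloop
  endfacet
  facet normal 0.0000 -1.0000 0.0000
    outer loop
      vertex 0.0 0.0 0.0
      vertex 26.8 0.0 0.0
      vertex 26.8 0.0 29.9
    endloop
  endfacet
  facet normal 0.0000 -1.0000 0.0000
    outer loop
      vertex 0.0 0.0 0.0
      vertex 26.8 0.0 29.9
      vertex 0.0 0.0 29.9
    endloop
  endfacet
  facet normal 0.0000 1.0000 0.0000
    outer loop
      vertex 26.8 15.6 29.9
      vertex 26.8 15.6 0.0
      vertex 0.0 15.6 0.0
    endloop
  endfacet
  facet normal 0.0000 1.0000 0.0000
    outer loop
      vertex 0.0 15.6 29.9
      vertex 26.8 15.6 29.9
      vertex 0.0 15.6 0.0
    endloop
  endfacet
  facet normal -1.0000 0.0000 0.0000
    outer loop
      vertex 0.0 15.6 29.9
      vertex 0.0 15.6 0.0
      vertex 0.0 0.0 0.0
    endloop
  endfacet
  facet normal -1.0000 0.0000 0.0000
    outer loop
      vertex 0.0 0.0 29.9
      vertex 0.0 15.6 29.9
      vertex 0.0 0.0 0.0
    endloop
  endfacet
  facet normal 1.0000 0.0000 0.0000
    outer loop
      vertex 26.8 0.0 0.0
      vertex 26.8 15.6 0.0
      vertex 26.8 15.6 29.9
    endloop
  endfacet
  facet normal 1.0000 0.0000 0.0000
    outer loop
      vertex 26.8 0.0 0.0
      vertex 26.8 15.6 29.9
      vertex 26.8 0.0 29.9
    endloop
  endfacet
endsolid part

The G0 Z moves step by Δz≈3.7 mm. Every layer's G1 loop is the same polygon, so the solid is a straight extrusion of it from z=0 to z≈29.9. Closing with flat bottom and top caps and triangulating gives 12 facets — a rectangular box, roughly 26.8 × 15.6 mm footprint and 29.9 mm tall.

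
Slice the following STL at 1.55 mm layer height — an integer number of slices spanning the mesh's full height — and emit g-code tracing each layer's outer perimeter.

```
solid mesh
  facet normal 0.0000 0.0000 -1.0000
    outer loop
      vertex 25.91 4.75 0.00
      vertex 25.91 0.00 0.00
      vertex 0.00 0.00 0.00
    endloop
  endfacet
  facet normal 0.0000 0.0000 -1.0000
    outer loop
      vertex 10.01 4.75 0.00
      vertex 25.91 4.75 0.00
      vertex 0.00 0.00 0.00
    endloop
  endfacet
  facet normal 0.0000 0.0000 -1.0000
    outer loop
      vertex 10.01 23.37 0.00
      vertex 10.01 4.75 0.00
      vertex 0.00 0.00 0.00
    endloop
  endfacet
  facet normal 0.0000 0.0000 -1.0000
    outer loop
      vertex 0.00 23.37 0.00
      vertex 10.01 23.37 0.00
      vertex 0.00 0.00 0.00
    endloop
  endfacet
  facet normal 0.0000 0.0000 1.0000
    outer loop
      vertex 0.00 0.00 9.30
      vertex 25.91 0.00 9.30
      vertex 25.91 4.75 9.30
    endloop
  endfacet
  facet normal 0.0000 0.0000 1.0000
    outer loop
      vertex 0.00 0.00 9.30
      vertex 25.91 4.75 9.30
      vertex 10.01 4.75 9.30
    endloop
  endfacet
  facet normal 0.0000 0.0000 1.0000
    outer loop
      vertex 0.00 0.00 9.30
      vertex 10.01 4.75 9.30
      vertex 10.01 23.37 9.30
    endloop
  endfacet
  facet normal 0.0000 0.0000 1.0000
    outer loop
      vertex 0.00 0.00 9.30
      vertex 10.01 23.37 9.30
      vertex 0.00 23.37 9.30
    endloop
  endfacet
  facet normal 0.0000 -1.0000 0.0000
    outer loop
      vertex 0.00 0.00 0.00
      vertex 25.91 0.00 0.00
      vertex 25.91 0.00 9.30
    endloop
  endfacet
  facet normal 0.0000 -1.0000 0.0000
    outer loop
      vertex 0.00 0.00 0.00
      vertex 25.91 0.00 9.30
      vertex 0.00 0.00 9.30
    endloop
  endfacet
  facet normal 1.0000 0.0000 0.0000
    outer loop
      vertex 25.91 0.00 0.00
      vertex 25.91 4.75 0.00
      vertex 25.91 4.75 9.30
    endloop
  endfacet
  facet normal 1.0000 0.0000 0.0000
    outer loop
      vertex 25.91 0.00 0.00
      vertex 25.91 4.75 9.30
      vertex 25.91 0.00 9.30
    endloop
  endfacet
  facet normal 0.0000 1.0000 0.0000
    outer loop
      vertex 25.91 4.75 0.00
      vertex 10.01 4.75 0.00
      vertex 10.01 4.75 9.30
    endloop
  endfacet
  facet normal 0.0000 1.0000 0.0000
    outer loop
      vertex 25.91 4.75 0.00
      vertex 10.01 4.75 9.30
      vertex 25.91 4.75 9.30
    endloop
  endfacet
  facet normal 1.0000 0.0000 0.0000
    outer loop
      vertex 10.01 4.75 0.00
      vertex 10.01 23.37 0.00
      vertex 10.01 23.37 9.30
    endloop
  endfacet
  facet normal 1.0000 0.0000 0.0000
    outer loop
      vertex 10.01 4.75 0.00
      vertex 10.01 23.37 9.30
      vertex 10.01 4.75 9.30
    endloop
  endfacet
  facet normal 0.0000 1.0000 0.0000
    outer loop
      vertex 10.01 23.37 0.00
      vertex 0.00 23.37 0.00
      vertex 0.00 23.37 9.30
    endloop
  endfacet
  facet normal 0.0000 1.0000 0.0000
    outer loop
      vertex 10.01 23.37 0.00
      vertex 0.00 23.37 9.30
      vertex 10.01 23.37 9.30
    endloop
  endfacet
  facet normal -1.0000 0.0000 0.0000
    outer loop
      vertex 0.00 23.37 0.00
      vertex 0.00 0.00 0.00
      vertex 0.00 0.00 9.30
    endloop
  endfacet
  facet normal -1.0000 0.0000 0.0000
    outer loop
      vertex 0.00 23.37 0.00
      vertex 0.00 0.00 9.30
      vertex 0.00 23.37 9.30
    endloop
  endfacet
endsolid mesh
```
; perimeter-only toolpath
G21 ; units = mm
G90 ; absolute positioning
G28 ; home
; layer 1
G0 Z1.55
G0 X0.00 Y0.00
G1 X25.91 Y0.00
G1 X25.91 Y4.75
G1 X10.01 Y4.75
G1 X10.01 Y23.37
G1 X0.00 Y23.37
G1 X0.00 Y0.00
; layer 2
G0 Z3.10
G0 X0.00 Y0.00
G1 X25.91 Y0.00
G1 X25.91 Y4.75
G1 X10.01 Y4.75
G1 X10.01 Y23.37
G1 X0.00 Y23.37
G1 X0.00 Y0.00
; layer 3
G0 Z4.65
G0 X0.00 Y0.00
G1 X25.91 Y0.00
G1 X25.91 Y4.75
G1 X10.01 Y4.75
G1 X10.01 Y23.37
G1 X0.00 Y23.37
G1 X0.00 Y0.00
; layer 4
G0 Z6.20
G0 X0.00 Y0.00
G1 X25.91 Y0.00
G1 X25.91 Y4.75
G1 X10.01 Y4.75
G1 X10.01 Y23.37
G1 X0.00 Y23.37
G1 X0.00 Y0.00
; layer 5
G0 Z7.75
G0 X0.00 Y0.00
G1 X25.91 Y0.00
G1 X25.91 Y4.75
G1 X10.01 Y4.75
G1 X10.01 Y23.37
G1 X0.00 Y23.37
G1 X0.00 Y0.00
; layer 6
G0 Z9.30
G0 X0.00 Y0.00
G1 X25.91 Y0.00
G1 X25.91 Y4.75
G1 X10.01 Y4.75
G1 X10.01 Y23.37
G1 X0.00 Y23.37
G1 X0.00 Y0.00
M2 ; end

The solid is an L-shaped prism: outer 25.9 × 23.4 mm, arm thicknesses ≈ 4.75 mm (horizontal) and 10 mm (vertical), extruded 9.3 mm in z. Slicing at Δz = 1.55 mm — 6 equal slices spanning the solid's height, so layer i sits at z = i·h/6 — gives 6 non-empty perimeters. Each is a 6-segment closed polygon; G0 lifts to the layer z and rapids to the start vertex, then G1 traces the edges.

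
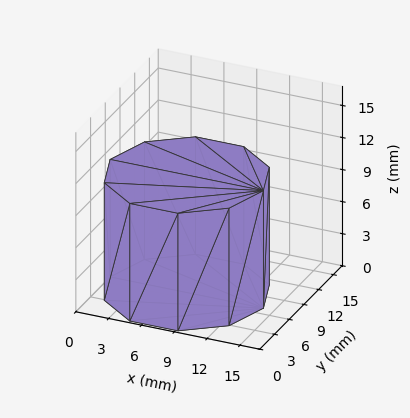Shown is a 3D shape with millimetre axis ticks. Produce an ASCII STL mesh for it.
Reading the render: the shape is a regular 10-sided prism (a cylinder approximated with 10 flat sides), circumscribed radius ≈ 7 mm, height ≈ 11 mm (dimensions read to the nearest mm from the axis ticks). For the STL, each face is triangulated and given an outward normal.

solid part
  facet normal 0.0000 0.0000 -1.0000
    outer loop
      vertex 9.2 13.7 0.0
      vertex 12.7 11.1 0.0
      vertex 14.0 7.0 0.0
    endloop
  endfacet
  facet normal 0.0000 0.0000 -1.0000
    outer loop
      vertex 4.8 13.7 0.0
      vertex 9.2 13.7 0.0
      vertex 14.0 7.0 0.0
    endloop
  endfacet
  facet normal 0.0000 0.0000 -1.0000
    outer loop
      vertex 1.3 11.1 0.0
      vertex 4.8 13.7 0.0
      vertex 14.0 7.0 0.0
    endloop
  endfacet
  facet normal 0.0000 0.0000 -1.0000
    outer loop
      vertex 0.0 7.0 0.0
      vertex 1.3 11.1 0.0
      vertex 14.0 7.0 0.0
    endloop
  endfacet
  facet normal 0.0000 0.0000 -1.0000
    outer loop
      vertex 1.3 2.9 0.0
      vertex 0.0 7.0 0.0
      vertex 14.0 7.0 0.0
    endloop
  endfacet
  facet normal 0.0000 0.0000 -1.0000
    outer loop
      vertex 4.8 0.3 0.0
      vertex 1.3 2.9 0.0
      vertex 14.0 7.0 0.0
    endloop
  endfacet
  facet normal 0.0000 0.0000 -1.0000
    outer loop
      vertex 9.2 0.3 0.0
      vertex 4.8 0.3 0.0
      vertex 14.0 7.0 0.0
    endloop
  endfacet
  facet normal 0.0000 0.0000 -1.0000
    outer loop
      vertex 12.7 2.9 0.0
      vertex 9.2 0.3 0.0
      vertex 14.0 7.0 0.0
    endloop
  endfacet
  facet normal 0.0000 0.0000 1.0000
    outer loop
      vertex 14.0 7.0 11.0
      vertex 12.7 11.1 11.0
      vertex 9.2 13.7 11.0
    endloop
  endfacet
  facet normal 0.0000 0.0000 1.0000
    outer loop
      vertex 14.0 7.0 11.0
      vertex 9.2 13.7 11.0
      vertex 4.8 13.7 11.0
    endloop
  endfacet
  facet normal 0.0000 0.0000 1.0000
    outer loop
      vertex 14.0 7.0 11.0
      vertex 4.8 13.7 11.0
      vertex 1.3 11.1 11.0
    endloop
  endfacet
  facet normal 0.0000 0.0000 1.0000
    outer loop
      vertex 14.0 7.0 11.0
      vertex 1.3 11.1 11.0
      vertex 0.0 7.0 11.0
    endloop
  endfacet
  facet normal 0.0000 0.0000 1.0000
    outer loop
      vertex 14.0 7.0 11.0
      vertex 0.0 7.0 11.0
      vertex 1.3 2.9 11.0
    endloop
  endfacet
  facet normal 0.0000 0.0000 1.0000
    outer loop
      vertex 14.0 7.0 11.0
      vertex 1.3 2.9 11.0
      vertex 4.8 0.3 11.0
    endloop
  endfacet
  facet normal 0.0000 0.0000 1.0000
    outer loop
      vertex 14.0 7.0 11.0
      vertex 4.8 0.3 11.0
      vertex 9.2 0.3 11.0
    endloop
  endfacet
  facet normal 0.0000 0.0000 1.0000
    outer loop
      vertex 14.0 7.0 11.0
      vertex 9.2 0.3 11.0
      vertex 12.7 2.9 11.0
    endloop
  endfacet
  facet normal 0.9532 0.3022 0.0000
    outer loop
      vertex 14.0 7.0 0.0
      vertex 12.7 11.1 0.0
      vertex 12.7 11.1 11.0
    endloop
  endfacet
  facet normal 0.9532 0.3022 0.0000
    outer loop
      vertex 14.0 7.0 0.0
      vertex 12.7 11.1 11.0
      vertex 14.0 7.0 11.0
    endloop
  endfacet
  facet normal 0.5963 0.8027 0.0000
    outer loop
      vertex 12.7 11.1 0.0
      vertex 9.2 13.7 0.0
      vertex 9.2 13.7 11.0
    endloop
  endfacet
  facet normal 0.5963 0.8027 0.0000
    outer loop
      vertex 12.7 11.1 0.0
      vertex 9.2 13.7 11.0
      vertex 12.7 11.1 11.0
    endloop
  endfacet
  facet normal 0.0000 1.0000 0.0000
    outer loop
      vertex 9.2 13.7 0.0
      vertex 4.8 13.7 0.0
      vertex 4.8 13.7 11.0
    endloop
  endfacet
  facet normal 0.0000 1.0000 0.0000
    outer loop
      vertex 9.2 13.7 0.0
      vertex 4.8 13.7 11.0
      vertex 9.2 13.7 11.0
    endloop
  endfacet
  facet normal -0.5963 0.8027 0.0000
    outer loop
      vertex 4.8 13.7 0.0
      vertex 1.3 11.1 0.0
      vertex 1.3 11.1 11.0
    endloop
  endfacet
  facet normal -0.5963 0.8027 0.0000
    outer loop
      vertex 4.8 13.7 0.0
      vertex 1.3 11.1 11.0
      vertex 4.8 13.7 11.0
    endloop
  endfacet
  facet normal -0.9532 0.3022 0.0000
    outer loop
      vertex 1.3 11.1 0.0
      vertex 0.0 7.0 0.0
      vertex 0.0 7.0 11.0
    endloop
  endfacet
  facet normal -0.9532 0.3022 0.0000
    outer loop
      vertex 1.3 11.1 0.0
      vertex 0.0 7.0 11.0
      vertex 1.3 11.1 11.0
    endloop
  endfacet
  facet normal -0.9532 -0.3022 0.0000
    outer loop
      vertex 0.0 7.0 0.0
      vertex 1.3 2.9 0.0
      vertex 1.3 2.9 11.0
    endloop
  endfacet
  facet normal -0.9532 -0.3022 0.0000
    outer loop
      vertex 0.0 7.0 0.0
      vertex 1.3 2.9 11.0
      vertex 0.0 7.0 11.0
    endloop
  endfacet
  facet normal -0.5963 -0.8027 0.0000
    outer loop
      vertex 1.3 2.9 0.0
      vertex 4.8 0.3 0.0
      vertex 4.8 0.3 11.0
    endloop
  endfacet
  facet normal -0.5963 -0.8027 0.0000
    outer loop
      vertex 1.3 2.9 0.0
      vertex 4.8 0.3 11.0
      vertex 1.3 2.9 11.0
    endloop
  endfacet
  facet normal 0.0000 -1.0000 0.0000
    outer loop
      vertex 4.8 0.3 0.0
      vertex 9.2 0.3 0.0
      vertex 9.2 0.3 11.0
    endloop
  endfacet
  facet normal 0.0000 -1.0000 0.0000
    outer loop
      vertex 4.8 0.3 0.0
      vertex 9.2 0.3 11.0
      vertex 4.8 0.3 11.0
    endloop
  endfacet
  facet normal 0.5963 -0.8027 0.0000
    outer loop
      vertex 9.2 0.3 0.0
      vertex 12.7 2.9 0.0
      vertex 12.7 2.9 11.0
    endloop
  endfacet
  facet normal 0.5963 -0.8027 0.0000
    outer loop
      vertex 9.2 0.3 0.0
      vertex 12.7 2.9 11.0
      vertex 9.2 0.3 11.0
    endloop
  endfacet
  facet normal 0.9532 -0.3022 0.0000
    outer loop
      vertex 12.7 2.9 0.0
      vertex 14.0 7.0 0.0
      vertex 14.0 7.0 11.0
    endloop
  endfacet
  facet normal 0.9532 -0.3022 0.0000
    outer loop
      vertex 12.7 2.9 0.0
      vertex 14.0 7.0 11.0
      vertex 12.7 2.9 11.0
    endloop
  endfacet
endsolid part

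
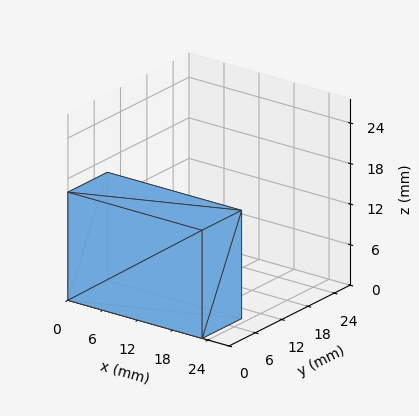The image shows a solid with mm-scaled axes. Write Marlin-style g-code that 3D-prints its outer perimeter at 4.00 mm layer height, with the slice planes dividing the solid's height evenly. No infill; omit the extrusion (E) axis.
Reading the render: the shape is a rectangular box, roughly 23 × 9 mm footprint and 16 mm tall (dimensions read to the nearest mm from the axis ticks). For the g-code, the solid's height is divided into equal slices at the stated Δz and each level perimeter traced with G1 moves after a G0 lift.

; perimeter-only toolpath
G21 ; units = mm
G90 ; absolute positioning
G28 ; home
; layer 1
G0 Z4.00
G0 X0.00 Y0.00
G1 X23.00 Y0.00
G1 X23.00 Y9.00
G1 X0.00 Y9.00
G1 X0.00 Y0.00
; layer 2
G0 Z8.00
G0 X0.00 Y0.00
G1 X23.00 Y0.00
G1 X23.00 Y9.00
G1 X0.00 Y9.00
G1 X0.00 Y0.00
; layer 3
G0 Z12.00
G0 X0.00 Y0.00
G1 X23.00 Y0.00
G1 X23.00 Y9.00
G1 X0.00 Y9.00
G1 X0.00 Y0.00
; layer 4
G0 Z16.00
G0 X0.00 Y0.00
G1 X23.00 Y0.00
G1 X23.00 Y9.00
G1 X0.00 Y9.00
G1 X0.00 Y0.00
M2 ; end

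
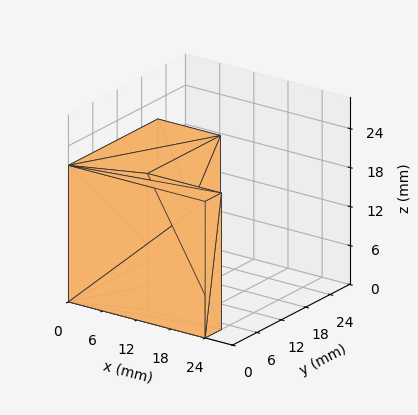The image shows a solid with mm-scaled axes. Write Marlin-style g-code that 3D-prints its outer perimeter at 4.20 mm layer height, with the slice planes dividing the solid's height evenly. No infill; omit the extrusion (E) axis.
Reading the render: the shape is an L-shaped prism: outer 24 × 22 mm, arm thicknesses ≈ 4 mm (horizontal) and 11 mm (vertical), extruded 21 mm in z (dimensions read to the nearest mm from the axis ticks). For the g-code, the solid's height is divided into equal slices at the stated Δz and each level perimeter traced with G1 moves after a G0 lift.

; perimeter-only toolpath
G21 ; units = mm
G90 ; absolute positioning
G28 ; home
; layer 1
G0 Z4.20
G0 X0.00 Y0.00
G1 X24.00 Y0.00
G1 X24.00 Y4.00
G1 X11.00 Y4.00
G1 X11.00 Y22.00
G1 X0.00 Y22.00
G1 X0.00 Y0.00
; layer 2
G0 Z8.40
G0 X0.00 Y0.00
G1 X24.00 Y0.00
G1 X24.00 Y4.00
G1 X11.00 Y4.00
G1 X11.00 Y22.00
G1 X0.00 Y22.00
G1 X0.00 Y0.00
; layer 3
G0 Z12.60
G0 X0.00 Y0.00
G1 X24.00 Y0.00
G1 X24.00 Y4.00
G1 X11.00 Y4.00
G1 X11.00 Y22.00
G1 X0.00 Y22.00
G1 X0.00 Y0.00
; layer 4
G0 Z16.80
G0 X0.00 Y0.00
G1 X24.00 Y0.00
G1 X24.00 Y4.00
G1 X11.00 Y4.00
G1 X11.00 Y22.00
G1 X0.00 Y22.00
G1 X0.00 Y0.00
; layer 5
G0 Z21.00
G0 X0.00 Y0.00
G1 X24.00 Y0.00
G1 X24.00 Y4.00
G1 X11.00 Y4.00
G1 X11.00 Y22.00
G1 X0.00 Y22.00
G1 X0.00 Y0.00
M2 ; end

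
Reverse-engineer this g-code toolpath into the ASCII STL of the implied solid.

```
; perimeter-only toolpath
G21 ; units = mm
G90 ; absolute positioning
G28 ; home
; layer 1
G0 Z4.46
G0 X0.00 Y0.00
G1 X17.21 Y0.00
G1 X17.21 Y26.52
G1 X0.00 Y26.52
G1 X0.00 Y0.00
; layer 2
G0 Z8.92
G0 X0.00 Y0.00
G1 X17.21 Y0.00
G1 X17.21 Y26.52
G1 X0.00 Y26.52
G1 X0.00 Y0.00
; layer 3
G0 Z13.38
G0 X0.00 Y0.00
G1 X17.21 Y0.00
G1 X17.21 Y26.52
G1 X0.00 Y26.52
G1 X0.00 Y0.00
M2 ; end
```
solid part
  facet normal 0.0000 0.0000 -1.0000
    outer loop
      vertex 17.21 26.52 0.00
      vertex 17.21 0.00 0.00
      vertex 0.00 0.00 0.00
    endloop
  endfacet
  facet normal 0.0000 0.0000 -1.0000
    outer loop
      vertex 0.00 26.52 0.00
      vertex 17.21 26.52 0.00
      vertex 0.00 0.00 0.00
    endloop
  endfacet
  facet normal 0.0000 0.0000 1.0000
    outer loop
      vertex 0.00 0.00 13.38
      vertex 17.21 0.00 13.38
      vertex 17.21 26.52 13.38
    endloop
  endfacet
  facet normal 0.0000 0.0000 1.0000
    outer loop
      vertex 0.00 0.00 13.38
      vertex 17.21 26.52 13.38
      vertex 0.00 26.52 13.38
    endloop
  endfacet
  facet normal 0.0000 -1.0000 0.0000
    outer loop
      vertex 0.00 0.00 0.00
      vertex 17.21 0.00 0.00
      vertex 17.21 0.00 13.38
    endloop
  endfacet
  facet normal 0.0000 -1.0000 0.0000
    outer loop
      vertex 0.00 0.00 0.00
      vertex 17.21 0.00 13.38
      vertex 0.00 0.00 13.38
    endloop
  endfacet
  facet normal 0.0000 1.0000 0.0000
    outer loop
      vertex 17.21 26.52 13.38
      vertex 17.21 26.52 0.00
      vertex 0.00 26.52 0.00
    endloop
  endfacet
  facet normal 0.0000 1.0000 0.0000
    outer loop
      vertex 0.00 26.52 13.38
      vertex 17.21 26.52 13.38
      vertex 0.00 26.52 0.00
    endloop
  endfacet
  facet normal -1.0000 0.0000 0.0000
    outer loop
      vertex 0.00 26.52 13.38
      vertex 0.00 26.52 0.00
      vertex 0.00 0.00 0.00
    endloop
  endfacet
  facet normal -1.0000 0.0000 0.0000
    outer loop
      vertex 0.00 0.00 13.38
      vertex 0.00 26.52 13.38
      vertex 0.00 0.00 0.00
    endloop
  endfacet
  facet normal 1.0000 0.0000 0.0000
    outer loop
      vertex 17.21 0.00 0.00
      vertex 17.21 26.52 0.00
      vertex 17.21 26.52 13.38
    endloop
  endfacet
  facet normal 1.0000 0.0000 0.0000
    outer loop
      vertex 17.21 0.00 0.00
      vertex 17.21 26.52 13.38
      vertex 17.21 0.00 13.38
    endloop
  endfacet
endsolid part

The G0 Z moves step by Δz≈4.46 mm. Every layer's G1 loop is the same polygon, so the solid is a straight extrusion of it from z=0 to z≈13.4. Closing with flat bottom and top caps and triangulating gives 12 facets — a rectangular box, roughly 17.2 × 26.5 mm footprint and 13.4 mm tall.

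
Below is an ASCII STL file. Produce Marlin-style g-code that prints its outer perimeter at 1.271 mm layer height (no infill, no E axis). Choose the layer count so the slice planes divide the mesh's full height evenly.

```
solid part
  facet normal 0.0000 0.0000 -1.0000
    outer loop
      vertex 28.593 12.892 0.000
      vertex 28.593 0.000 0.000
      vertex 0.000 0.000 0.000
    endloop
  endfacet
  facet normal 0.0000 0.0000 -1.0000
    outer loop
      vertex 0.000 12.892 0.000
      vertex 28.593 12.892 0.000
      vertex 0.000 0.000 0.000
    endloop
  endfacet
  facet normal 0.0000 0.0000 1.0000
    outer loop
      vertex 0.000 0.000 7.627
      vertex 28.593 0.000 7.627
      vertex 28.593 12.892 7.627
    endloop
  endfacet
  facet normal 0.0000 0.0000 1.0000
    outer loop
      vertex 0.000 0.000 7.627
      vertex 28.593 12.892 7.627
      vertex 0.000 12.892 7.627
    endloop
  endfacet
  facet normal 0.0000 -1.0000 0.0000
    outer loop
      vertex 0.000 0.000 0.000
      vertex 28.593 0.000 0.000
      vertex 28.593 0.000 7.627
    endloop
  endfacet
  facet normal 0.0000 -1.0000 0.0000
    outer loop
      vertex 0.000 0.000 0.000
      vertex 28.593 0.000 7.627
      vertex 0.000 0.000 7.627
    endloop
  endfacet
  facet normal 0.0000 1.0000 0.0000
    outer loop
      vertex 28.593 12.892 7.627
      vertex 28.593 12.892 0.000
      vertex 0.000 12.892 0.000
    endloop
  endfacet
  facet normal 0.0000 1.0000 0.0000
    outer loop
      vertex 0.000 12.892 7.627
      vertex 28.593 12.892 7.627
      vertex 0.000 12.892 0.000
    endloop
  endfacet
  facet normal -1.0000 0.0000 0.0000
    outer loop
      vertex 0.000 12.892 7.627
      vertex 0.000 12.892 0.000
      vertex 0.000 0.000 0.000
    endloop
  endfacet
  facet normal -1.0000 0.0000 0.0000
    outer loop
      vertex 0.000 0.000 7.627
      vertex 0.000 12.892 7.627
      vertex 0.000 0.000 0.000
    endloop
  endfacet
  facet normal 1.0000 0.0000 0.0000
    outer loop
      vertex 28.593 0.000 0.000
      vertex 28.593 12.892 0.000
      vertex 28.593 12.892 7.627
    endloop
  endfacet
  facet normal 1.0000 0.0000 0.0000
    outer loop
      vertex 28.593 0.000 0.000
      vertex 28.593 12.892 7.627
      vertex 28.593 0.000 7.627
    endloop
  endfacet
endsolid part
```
; perimeter-only toolpath
G21 ; units = mm
G90 ; absolute positioning
G28 ; home
; layer 1
G0 Z1.271
G0 X0.000 Y0.000
G1 X28.593 Y0.000
G1 X28.593 Y12.892
G1 X0.000 Y12.892
G1 X0.000 Y0.000
; layer 2
G0 Z2.542
G0 X0.000 Y0.000
G1 X28.593 Y0.000
G1 X28.593 Y12.892
G1 X0.000 Y12.892
G1 X0.000 Y0.000
; layer 3
G0 Z3.813
G0 X0.000 Y0.000
G1 X28.593 Y0.000
G1 X28.593 Y12.892
G1 X0.000 Y12.892
G1 X0.000 Y0.000
; layer 4
G0 Z5.085
G0 X0.000 Y0.000
G1 X28.593 Y0.000
G1 X28.593 Y12.892
G1 X0.000 Y12.892
G1 X0.000 Y0.000
; layer 5
G0 Z6.356
G0 X0.000 Y0.000
G1 X28.593 Y0.000
G1 X28.593 Y12.892
G1 X0.000 Y12.892
G1 X0.000 Y0.000
; layer 6
G0 Z7.627
G0 X0.000 Y0.000
G1 X28.593 Y0.000
G1 X28.593 Y12.892
G1 X0.000 Y12.892
G1 X0.000 Y0.000
M2 ; end

The solid is a rectangular box, roughly 28.6 × 12.9 mm footprint and 7.63 mm tall. Slicing at Δz = 1.271 mm — 6 equal slices spanning the solid's height, so layer i sits at z = i·h/6 — gives 6 non-empty perimeters. Each is a 4-segment closed polygon; G0 lifts to the layer z and rapids to the start vertex, then G1 traces the edges.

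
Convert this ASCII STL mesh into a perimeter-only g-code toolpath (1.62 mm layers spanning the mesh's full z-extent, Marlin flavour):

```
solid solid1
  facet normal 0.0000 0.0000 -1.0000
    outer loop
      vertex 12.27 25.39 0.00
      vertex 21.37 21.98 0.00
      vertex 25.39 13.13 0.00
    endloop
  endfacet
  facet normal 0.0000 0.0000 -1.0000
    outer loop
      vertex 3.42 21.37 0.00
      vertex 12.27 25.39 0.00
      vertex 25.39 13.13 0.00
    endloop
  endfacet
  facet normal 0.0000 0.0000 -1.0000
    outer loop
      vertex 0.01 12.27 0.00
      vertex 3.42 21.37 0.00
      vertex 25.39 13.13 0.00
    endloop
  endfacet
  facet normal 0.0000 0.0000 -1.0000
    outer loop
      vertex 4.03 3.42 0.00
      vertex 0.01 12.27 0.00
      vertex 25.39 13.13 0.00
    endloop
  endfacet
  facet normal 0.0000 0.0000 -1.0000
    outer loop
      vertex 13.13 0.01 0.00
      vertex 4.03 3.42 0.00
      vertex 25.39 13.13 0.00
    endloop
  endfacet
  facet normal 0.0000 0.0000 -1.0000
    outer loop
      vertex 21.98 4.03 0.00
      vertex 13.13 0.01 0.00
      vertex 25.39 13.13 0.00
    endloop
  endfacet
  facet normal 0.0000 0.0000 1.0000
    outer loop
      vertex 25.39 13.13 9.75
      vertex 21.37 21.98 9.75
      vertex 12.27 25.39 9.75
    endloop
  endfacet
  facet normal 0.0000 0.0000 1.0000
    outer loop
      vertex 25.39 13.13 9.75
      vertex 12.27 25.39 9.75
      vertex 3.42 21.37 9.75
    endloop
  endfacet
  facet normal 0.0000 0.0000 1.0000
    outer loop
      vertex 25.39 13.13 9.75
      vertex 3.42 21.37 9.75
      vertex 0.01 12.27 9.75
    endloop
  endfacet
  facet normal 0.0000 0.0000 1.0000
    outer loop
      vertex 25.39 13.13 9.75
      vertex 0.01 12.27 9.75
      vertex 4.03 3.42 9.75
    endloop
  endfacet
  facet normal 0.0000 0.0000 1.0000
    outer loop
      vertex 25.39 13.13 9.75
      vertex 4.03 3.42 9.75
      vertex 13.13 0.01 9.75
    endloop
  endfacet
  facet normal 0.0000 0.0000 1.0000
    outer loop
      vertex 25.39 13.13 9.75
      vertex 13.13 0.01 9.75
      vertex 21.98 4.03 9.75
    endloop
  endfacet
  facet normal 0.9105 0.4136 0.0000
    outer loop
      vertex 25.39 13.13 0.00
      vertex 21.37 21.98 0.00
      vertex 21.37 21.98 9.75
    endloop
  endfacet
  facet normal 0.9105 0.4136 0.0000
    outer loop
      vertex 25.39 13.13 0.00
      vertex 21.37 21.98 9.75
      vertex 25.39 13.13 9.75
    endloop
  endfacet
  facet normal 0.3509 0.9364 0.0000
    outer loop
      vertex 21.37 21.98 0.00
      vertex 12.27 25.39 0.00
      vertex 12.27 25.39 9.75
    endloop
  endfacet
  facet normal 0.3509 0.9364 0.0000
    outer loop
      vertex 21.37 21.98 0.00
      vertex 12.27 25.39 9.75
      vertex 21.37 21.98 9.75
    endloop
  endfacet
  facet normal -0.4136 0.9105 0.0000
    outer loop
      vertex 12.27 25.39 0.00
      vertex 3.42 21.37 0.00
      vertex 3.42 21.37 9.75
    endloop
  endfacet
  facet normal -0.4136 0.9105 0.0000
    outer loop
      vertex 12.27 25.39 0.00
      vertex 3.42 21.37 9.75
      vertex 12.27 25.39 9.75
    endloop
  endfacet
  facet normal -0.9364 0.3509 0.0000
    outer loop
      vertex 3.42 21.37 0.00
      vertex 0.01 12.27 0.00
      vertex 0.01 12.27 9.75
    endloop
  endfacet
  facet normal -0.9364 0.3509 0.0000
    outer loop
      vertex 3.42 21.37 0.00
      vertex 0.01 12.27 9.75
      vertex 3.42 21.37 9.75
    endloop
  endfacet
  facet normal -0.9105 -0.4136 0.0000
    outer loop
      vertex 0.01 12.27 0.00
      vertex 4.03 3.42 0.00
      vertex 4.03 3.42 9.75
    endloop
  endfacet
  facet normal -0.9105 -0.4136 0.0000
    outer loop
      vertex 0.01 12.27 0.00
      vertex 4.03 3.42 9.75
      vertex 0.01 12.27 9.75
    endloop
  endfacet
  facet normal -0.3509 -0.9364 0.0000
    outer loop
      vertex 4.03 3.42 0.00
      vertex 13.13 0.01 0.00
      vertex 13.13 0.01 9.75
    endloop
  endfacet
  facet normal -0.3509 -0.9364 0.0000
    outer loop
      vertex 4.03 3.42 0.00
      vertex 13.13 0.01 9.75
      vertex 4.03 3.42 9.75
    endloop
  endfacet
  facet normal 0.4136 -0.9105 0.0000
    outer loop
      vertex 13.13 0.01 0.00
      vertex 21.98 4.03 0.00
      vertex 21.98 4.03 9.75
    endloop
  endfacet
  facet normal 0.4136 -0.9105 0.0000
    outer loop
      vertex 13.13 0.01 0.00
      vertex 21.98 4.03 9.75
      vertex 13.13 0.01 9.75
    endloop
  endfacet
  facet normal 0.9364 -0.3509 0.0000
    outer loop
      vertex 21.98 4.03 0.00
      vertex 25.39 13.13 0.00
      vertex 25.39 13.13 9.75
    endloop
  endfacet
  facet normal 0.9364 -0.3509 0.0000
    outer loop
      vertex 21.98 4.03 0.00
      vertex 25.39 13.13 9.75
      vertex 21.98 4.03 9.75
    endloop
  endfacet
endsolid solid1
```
; perimeter-only toolpath
G21 ; units = mm
G90 ; absolute positioning
G28 ; home
; layer 1
G0 Z1.62
G0 X25.39 Y13.13
G1 X21.37 Y21.98
G1 X12.27 Y25.39
G1 X3.42 Y21.37
G1 X0.01 Y12.27
G1 X4.03 Y3.42
G1 X13.13 Y0.01
G1 X21.98 Y4.03
G1 X25.39 Y13.13
; layer 2
G0 Z3.25
G0 X25.39 Y13.13
G1 X21.37 Y21.98
G1 X12.27 Y25.39
G1 X3.42 Y21.37
G1 X0.01 Y12.27
G1 X4.03 Y3.42
G1 X13.13 Y0.01
G1 X21.98 Y4.03
G1 X25.39 Y13.13
; layer 3
G0 Z4.88
G0 X25.39 Y13.13
G1 X21.37 Y21.98
G1 X12.27 Y25.39
G1 X3.42 Y21.37
G1 X0.01 Y12.27
G1 X4.03 Y3.42
G1 X13.13 Y0.01
G1 X21.98 Y4.03
G1 X25.39 Y13.13
; layer 4
G0 Z6.50
G0 X25.39 Y13.13
G1 X21.37 Y21.98
G1 X12.27 Y25.39
G1 X3.42 Y21.37
G1 X0.01 Y12.27
G1 X4.03 Y3.42
G1 X13.13 Y0.01
G1 X21.98 Y4.03
G1 X25.39 Y13.13
; layer 5
G0 Z8.12
G0 X25.39 Y13.13
G1 X21.37 Y21.98
G1 X12.27 Y25.39
G1 X3.42 Y21.37
G1 X0.01 Y12.27
G1 X4.03 Y3.42
G1 X13.13 Y0.01
G1 X21.98 Y4.03
G1 X25.39 Y13.13
; layer 6
G0 Z9.75
G0 X25.39 Y13.13
G1 X21.37 Y21.98
G1 X12.27 Y25.39
G1 X3.42 Y21.37
G1 X0.01 Y12.27
G1 X4.03 Y3.42
G1 X13.13 Y0.01
G1 X21.98 Y4.03
G1 X25.39 Y13.13
M2 ; end

The solid is a regular 8-sided prism (a cylinder approximated with 8 flat sides), circumscribed radius ≈ 12.7 mm, height ≈ 9.75 mm. Slicing at Δz = 1.62 mm — 6 equal slices spanning the solid's height, so layer i sits at z = i·h/6 — gives 6 non-empty perimeters. Each is a 8-segment closed polygon; G0 lifts to the layer z and rapids to the start vertex, then G1 traces the edges.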